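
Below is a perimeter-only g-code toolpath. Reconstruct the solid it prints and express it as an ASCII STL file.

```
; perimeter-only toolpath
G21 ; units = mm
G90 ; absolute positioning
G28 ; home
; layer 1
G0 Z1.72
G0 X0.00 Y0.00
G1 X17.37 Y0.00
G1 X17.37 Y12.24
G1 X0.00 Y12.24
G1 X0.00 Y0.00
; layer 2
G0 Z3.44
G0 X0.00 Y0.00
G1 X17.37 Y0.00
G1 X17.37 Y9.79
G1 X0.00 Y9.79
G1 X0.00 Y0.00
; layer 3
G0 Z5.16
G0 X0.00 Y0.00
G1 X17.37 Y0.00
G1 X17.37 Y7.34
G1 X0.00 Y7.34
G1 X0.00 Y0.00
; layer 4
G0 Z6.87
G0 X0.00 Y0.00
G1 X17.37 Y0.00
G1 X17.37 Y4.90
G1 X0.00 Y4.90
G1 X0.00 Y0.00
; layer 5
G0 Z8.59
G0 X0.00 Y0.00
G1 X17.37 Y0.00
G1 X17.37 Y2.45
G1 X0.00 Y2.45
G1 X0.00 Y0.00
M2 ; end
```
solid part
  facet normal 0.0000 0.0000 -1.0000
    outer loop
      vertex 17.37 14.69 0.00
      vertex 17.37 0.00 0.00
      vertex 0.00 0.00 0.00
    endloop
  endfacet
  facet normal 0.0000 0.0000 -1.0000
    outer loop
      vertex 0.00 14.69 0.00
      vertex 17.37 14.69 0.00
      vertex 0.00 0.00 0.00
    endloop
  endfacet
  facet normal 0.0000 -1.0000 0.0000
    outer loop
      vertex 0.00 0.00 0.00
      vertex 17.37 0.00 0.00
      vertex 17.37 0.00 10.31
    endloop
  endfacet
  facet normal 0.0000 -1.0000 0.0000
    outer loop
      vertex 0.00 0.00 0.00
      vertex 17.37 0.00 10.31
      vertex 0.00 0.00 10.31
    endloop
  endfacet
  facet normal 0.0000 0.5745 0.8185
    outer loop
      vertex 0.00 0.00 10.31
      vertex 17.37 0.00 10.31
      vertex 17.37 14.69 0.00
    endloop
  endfacet
  facet normal 0.0000 0.5745 0.8185
    outer loop
      vertex 0.00 0.00 10.31
      vertex 17.37 14.69 0.00
      vertex 0.00 14.69 0.00
    endloop
  endfacet
  facet normal -1.0000 0.0000 0.0000
    outer loop
      vertex 0.00 0.00 10.31
      vertex 0.00 14.69 0.00
      vertex 0.00 0.00 0.00
    endloop
  endfacet
  facet normal 1.0000 0.0000 0.0000
    outer loop
      vertex 17.37 0.00 0.00
      vertex 17.37 14.69 0.00
      vertex 17.37 0.00 10.31
    endloop
  endfacet
endsolid part

The G0 Z moves step by Δz≈1.72 mm. The G1 loops shrink linearly with z, so the solid tapers from its base footprint up to z≈10.3. Closing with a flat bottom cap and the tapered top and triangulating gives 8 facets — a wedge (ramp): 17.4 × 14.7 mm base, rising to 10.3 mm along the y=0 edge and sloping linearly to z=0 at y=14.7.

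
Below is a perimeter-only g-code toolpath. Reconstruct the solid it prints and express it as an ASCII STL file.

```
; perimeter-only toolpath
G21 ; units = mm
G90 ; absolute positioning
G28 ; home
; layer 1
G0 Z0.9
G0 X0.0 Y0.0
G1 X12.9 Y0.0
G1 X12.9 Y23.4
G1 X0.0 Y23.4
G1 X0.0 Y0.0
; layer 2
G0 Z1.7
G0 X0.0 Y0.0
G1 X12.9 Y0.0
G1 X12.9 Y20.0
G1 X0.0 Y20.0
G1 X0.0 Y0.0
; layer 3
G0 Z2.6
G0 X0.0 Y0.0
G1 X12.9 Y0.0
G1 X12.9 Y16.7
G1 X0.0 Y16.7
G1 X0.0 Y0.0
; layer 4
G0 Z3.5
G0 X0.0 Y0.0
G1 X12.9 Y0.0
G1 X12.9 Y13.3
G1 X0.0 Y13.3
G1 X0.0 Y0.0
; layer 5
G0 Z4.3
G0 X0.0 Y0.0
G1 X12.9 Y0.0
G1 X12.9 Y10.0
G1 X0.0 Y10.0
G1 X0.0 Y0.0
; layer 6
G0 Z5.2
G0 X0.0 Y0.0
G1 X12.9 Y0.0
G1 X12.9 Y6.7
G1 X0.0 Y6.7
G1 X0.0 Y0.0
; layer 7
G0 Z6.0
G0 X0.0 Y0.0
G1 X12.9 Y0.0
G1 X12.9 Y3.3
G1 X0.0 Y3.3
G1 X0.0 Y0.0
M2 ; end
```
solid part
  facet normal 0.0000 0.0000 -1.0000
    outer loop
      vertex 12.9 26.7 0.0
      vertex 12.9 0.0 0.0
      vertex 0.0 0.0 0.0
    endloop
  endfacet
  facet normal 0.0000 0.0000 -1.0000
    outer loop
      vertex 0.0 26.7 0.0
      vertex 12.9 26.7 0.0
      vertex 0.0 0.0 0.0
    endloop
  endfacet
  facet normal 0.0000 -1.0000 0.0000
    outer loop
      vertex 0.0 0.0 0.0
      vertex 12.9 0.0 0.0
      vertex 12.9 0.0 6.9
    endloop
  endfacet
  facet normal 0.0000 -1.0000 0.0000
    outer loop
      vertex 0.0 0.0 0.0
      vertex 12.9 0.0 6.9
      vertex 0.0 0.0 6.9
    endloop
  endfacet
  facet normal 0.0000 0.2502 0.9682
    outer loop
      vertex 0.0 0.0 6.9
      vertex 12.9 0.0 6.9
      vertex 12.9 26.7 0.0
    endloop
  endfacet
  facet normal 0.0000 0.2502 0.9682
    outer loop
      vertex 0.0 0.0 6.9
      vertex 12.9 26.7 0.0
      vertex 0.0 26.7 0.0
    endloop
  endfacet
  facet normal -1.0000 0.0000 0.0000
    outer loop
      vertex 0.0 0.0 6.9
      vertex 0.0 26.7 0.0
      vertex 0.0 0.0 0.0
    endloop
  endfacet
  facet normal 1.0000 0.0000 0.0000
    outer loop
      vertex 12.9 0.0 0.0
      vertex 12.9 26.7 0.0
      vertex 12.9 0.0 6.9
    endloop
  endfacet
endsolid part

The G0 Z moves step by Δz≈0.9 mm. The G1 loops shrink linearly with z, so the solid tapers from its base footprint up to z≈6.9. Closing with a flat bottom cap and the tapered top and triangulating gives 8 facets — a wedge (ramp): 12.9 × 26.7 mm base, rising to 6.9 mm along the y=0 edge and sloping linearly to z=0 at y=26.7.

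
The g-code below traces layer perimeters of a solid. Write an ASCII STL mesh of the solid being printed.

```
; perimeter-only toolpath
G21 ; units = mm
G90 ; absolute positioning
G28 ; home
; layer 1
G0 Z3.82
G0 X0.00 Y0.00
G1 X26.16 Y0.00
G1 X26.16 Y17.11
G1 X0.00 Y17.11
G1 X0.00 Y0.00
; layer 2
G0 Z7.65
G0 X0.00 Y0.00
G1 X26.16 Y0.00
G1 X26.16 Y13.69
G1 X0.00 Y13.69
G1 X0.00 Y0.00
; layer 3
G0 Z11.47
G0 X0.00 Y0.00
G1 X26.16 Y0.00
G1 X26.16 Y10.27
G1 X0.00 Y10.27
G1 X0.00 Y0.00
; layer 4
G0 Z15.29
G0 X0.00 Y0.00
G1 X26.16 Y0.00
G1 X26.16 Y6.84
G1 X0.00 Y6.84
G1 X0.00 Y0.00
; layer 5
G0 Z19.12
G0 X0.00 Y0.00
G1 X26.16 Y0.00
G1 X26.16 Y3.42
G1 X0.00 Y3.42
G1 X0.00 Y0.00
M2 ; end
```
solid part
  facet normal 0.0000 0.0000 -1.0000
    outer loop
      vertex 26.16 20.53 0.00
      vertex 26.16 0.00 0.00
      vertex 0.00 0.00 0.00
    endloop
  endfacet
  facet normal 0.0000 0.0000 -1.0000
    outer loop
      vertex 0.00 20.53 0.00
      vertex 26.16 20.53 0.00
      vertex 0.00 0.00 0.00
    endloop
  endfacet
  facet normal 0.0000 -1.0000 0.0000
    outer loop
      vertex 0.00 0.00 0.00
      vertex 26.16 0.00 0.00
      vertex 26.16 0.00 22.94
    endloop
  endfacet
  facet normal 0.0000 -1.0000 0.0000
    outer loop
      vertex 0.00 0.00 0.00
      vertex 26.16 0.00 22.94
      vertex 0.00 0.00 22.94
    endloop
  endfacet
  facet normal 0.0000 0.7452 0.6669
    outer loop
      vertex 0.00 0.00 22.94
      vertex 26.16 0.00 22.94
      vertex 26.16 20.53 0.00
    endloop
  endfacet
  facet normal 0.0000 0.7452 0.6669
    outer loop
      vertex 0.00 0.00 22.94
      vertex 26.16 20.53 0.00
      vertex 0.00 20.53 0.00
    endloop
  endfacet
  facet normal -1.0000 0.0000 0.0000
    outer loop
      vertex 0.00 0.00 22.94
      vertex 0.00 20.53 0.00
      vertex 0.00 0.00 0.00
    endloop
  endfacet
  facet normal 1.0000 0.0000 0.0000
    outer loop
      vertex 26.16 0.00 0.00
      vertex 26.16 20.53 0.00
      vertex 26.16 0.00 22.94
    endloop
  endfacet
endsolid part

The G0 Z moves step by Δz≈3.82 mm. The G1 loops shrink linearly with z, so the solid tapers from its base footprint up to z≈22.9. Closing with a flat bottom cap and the tapered top and triangulating gives 8 facets — a wedge (ramp): 26.2 × 20.5 mm base, rising to 22.9 mm along the y=0 edge and sloping linearly to z=0 at y=20.5.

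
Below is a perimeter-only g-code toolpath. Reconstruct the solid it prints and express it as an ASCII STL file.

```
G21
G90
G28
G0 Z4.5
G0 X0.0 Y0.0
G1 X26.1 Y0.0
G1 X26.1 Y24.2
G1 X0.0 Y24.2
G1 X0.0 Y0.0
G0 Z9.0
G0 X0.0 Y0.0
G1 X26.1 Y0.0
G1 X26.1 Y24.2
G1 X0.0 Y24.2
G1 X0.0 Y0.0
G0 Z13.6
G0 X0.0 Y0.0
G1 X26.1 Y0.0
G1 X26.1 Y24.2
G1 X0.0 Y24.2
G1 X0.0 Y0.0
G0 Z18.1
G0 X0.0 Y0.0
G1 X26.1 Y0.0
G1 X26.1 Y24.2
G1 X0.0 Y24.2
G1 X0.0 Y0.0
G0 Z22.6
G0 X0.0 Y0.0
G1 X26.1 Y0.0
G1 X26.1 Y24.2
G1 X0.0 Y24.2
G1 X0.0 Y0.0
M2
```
solid part
  facet normal 0.0000 0.0000 -1.0000
    outer loop
      vertex 26.1 24.2 0.0
      vertex 26.1 0.0 0.0
      vertex 0.0 0.0 0.0
    endloop
  endfacet
  facet normal 0.0000 0.0000 -1.0000
    outer loop
      vertex 0.0 24.2 0.0
      vertex 26.1 24.2 0.0
      vertex 0.0 0.0 0.0
    endloop
  endfacet
  facet normal 0.0000 0.0000 1.0000
    outer loop
      vertex 0.0 0.0 22.6
      vertex 26.1 0.0 22.6
      vertex 26.1 24.2 22.6
    endloop
  endfacet
  facet normal 0.0000 0.0000 1.0000
    outer loop
      vertex 0.0 0.0 22.6
      vertex 26.1 24.2 22.6
      vertex 0.0 24.2 22.6
    endloop
  endfacet
  facet normal 0.0000 -1.0000 0.0000
    outer loop
      vertex 0.0 0.0 0.0
      vertex 26.1 0.0 0.0
      vertex 26.1 0.0 22.6
    endloop
  endfacet
  facet normal 0.0000 -1.0000 0.0000
    outer loop
      vertex 0.0 0.0 0.0
      vertex 26.1 0.0 22.6
      vertex 0.0 0.0 22.6
    endloop
  endfacet
  facet normal 0.0000 1.0000 0.0000
    outer loop
      vertex 26.1 24.2 22.6
      vertex 26.1 24.2 0.0
      vertex 0.0 24.2 0.0
    endloop
  endfacet
  facet normal 0.0000 1.0000 0.0000
    outer loop
      vertex 0.0 24.2 22.6
      vertex 26.1 24.2 22.6
      vertex 0.0 24.2 0.0
    endloop
  endfacet
  facet normal -1.0000 0.0000 0.0000
    outer loop
      vertex 0.0 24.2 22.6
      vertex 0.0 24.2 0.0
      vertex 0.0 0.0 0.0
    endloop
  endfacet
  facet normal -1.0000 0.0000 0.0000
    outer loop
      vertex 0.0 0.0 22.6
      vertex 0.0 24.2 22.6
      vertex 0.0 0.0 0.0
    endloop
  endfacet
  facet normal 1.0000 0.0000 0.0000
    outer loop
      vertex 26.1 0.0 0.0
      vertex 26.1 24.2 0.0
      vertex 26.1 24.2 22.6
    endloop
  endfacet
  facet normal 1.0000 0.0000 0.0000
    outer loop
      vertex 26.1 0.0 0.0
      vertex 26.1 24.2 22.6
      vertex 26.1 0.0 22.6
    endloop
  endfacet
endsolid part

The G0 Z moves step by Δz≈4.5 mm. Every layer's G1 loop is the same polygon, so the solid is a straight extrusion of it from z=0 to z≈22.6. Closing with flat bottom and top caps and triangulating gives 12 facets — a rectangular box, roughly 26.1 × 24.2 mm footprint and 22.6 mm tall.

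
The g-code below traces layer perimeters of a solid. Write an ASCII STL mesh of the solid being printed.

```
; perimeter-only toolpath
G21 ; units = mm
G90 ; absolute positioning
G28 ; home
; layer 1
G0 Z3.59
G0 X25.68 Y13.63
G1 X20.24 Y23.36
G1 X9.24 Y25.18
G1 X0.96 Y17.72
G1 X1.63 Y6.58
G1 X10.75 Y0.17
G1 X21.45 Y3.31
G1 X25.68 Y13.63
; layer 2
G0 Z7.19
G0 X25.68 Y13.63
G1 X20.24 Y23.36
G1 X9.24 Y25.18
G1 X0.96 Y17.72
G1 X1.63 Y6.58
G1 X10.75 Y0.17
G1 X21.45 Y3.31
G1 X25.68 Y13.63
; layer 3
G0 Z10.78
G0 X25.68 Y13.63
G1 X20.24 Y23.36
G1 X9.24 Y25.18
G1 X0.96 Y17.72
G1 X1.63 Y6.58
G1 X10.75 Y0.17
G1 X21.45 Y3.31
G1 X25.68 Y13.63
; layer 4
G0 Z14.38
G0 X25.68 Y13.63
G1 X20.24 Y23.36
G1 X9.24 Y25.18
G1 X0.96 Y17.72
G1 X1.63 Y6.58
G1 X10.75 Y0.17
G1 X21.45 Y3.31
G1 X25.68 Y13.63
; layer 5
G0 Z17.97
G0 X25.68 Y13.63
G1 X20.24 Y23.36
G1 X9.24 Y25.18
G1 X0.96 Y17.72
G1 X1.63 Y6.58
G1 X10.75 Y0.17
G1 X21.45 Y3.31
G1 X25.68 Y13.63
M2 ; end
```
solid part
  facet normal 0.0000 0.0000 -1.0000
    outer loop
      vertex 9.24 25.18 0.00
      vertex 20.24 23.36 0.00
      vertex 25.68 13.63 0.00
    endloop
  endfacet
  facet normal 0.0000 0.0000 -1.0000
    outer loop
      vertex 0.96 17.72 0.00
      vertex 9.24 25.18 0.00
      vertex 25.68 13.63 0.00
    endloop
  endfacet
  facet normal 0.0000 0.0000 -1.0000
    outer loop
      vertex 1.63 6.58 0.00
      vertex 0.96 17.72 0.00
      vertex 25.68 13.63 0.00
    endloop
  endfacet
  facet normal 0.0000 0.0000 -1.0000
    outer loop
      vertex 10.75 0.17 0.00
      vertex 1.63 6.58 0.00
      vertex 25.68 13.63 0.00
    endloop
  endfacet
  facet normal 0.0000 0.0000 -1.0000
    outer loop
      vertex 21.45 3.31 0.00
      vertex 10.75 0.17 0.00
      vertex 25.68 13.63 0.00
    endloop
  endfacet
  facet normal 0.0000 0.0000 1.0000
    outer loop
      vertex 25.68 13.63 17.97
      vertex 20.24 23.36 17.97
      vertex 9.24 25.18 17.97
    endloop
  endfacet
  facet normal 0.0000 0.0000 1.0000
    outer loop
      vertex 25.68 13.63 17.97
      vertex 9.24 25.18 17.97
      vertex 0.96 17.72 17.97
    endloop
  endfacet
  facet normal 0.0000 0.0000 1.0000
    outer loop
      vertex 25.68 13.63 17.97
      vertex 0.96 17.72 17.97
      vertex 1.63 6.58 17.97
    endloop
  endfacet
  facet normal 0.0000 0.0000 1.0000
    outer loop
      vertex 25.68 13.63 17.97
      vertex 1.63 6.58 17.97
      vertex 10.75 0.17 17.97
    endloop
  endfacet
  facet normal 0.0000 0.0000 1.0000
    outer loop
      vertex 25.68 13.63 17.97
      vertex 10.75 0.17 17.97
      vertex 21.45 3.31 17.97
    endloop
  endfacet
  facet normal 0.8728 0.4880 0.0000
    outer loop
      vertex 25.68 13.63 0.00
      vertex 20.24 23.36 0.00
      vertex 20.24 23.36 17.97
    endloop
  endfacet
  facet normal 0.8728 0.4880 0.0000
    outer loop
      vertex 25.68 13.63 0.00
      vertex 20.24 23.36 17.97
      vertex 25.68 13.63 17.97
    endloop
  endfacet
  facet normal 0.1632 0.9866 0.0000
    outer loop
      vertex 20.24 23.36 0.00
      vertex 9.24 25.18 0.00
      vertex 9.24 25.18 17.97
    endloop
  endfacet
  facet normal 0.1632 0.9866 0.0000
    outer loop
      vertex 20.24 23.36 0.00
      vertex 9.24 25.18 17.97
      vertex 20.24 23.36 17.97
    endloop
  endfacet
  facet normal -0.6694 0.7429 0.0000
    outer loop
      vertex 9.24 25.18 0.00
      vertex 0.96 17.72 0.00
      vertex 0.96 17.72 17.97
    endloop
  endfacet
  facet normal -0.6694 0.7429 0.0000
    outer loop
      vertex 9.24 25.18 0.00
      vertex 0.96 17.72 17.97
      vertex 9.24 25.18 17.97
    endloop
  endfacet
  facet normal -0.9982 -0.0600 0.0000
    outer loop
      vertex 0.96 17.72 0.00
      vertex 1.63 6.58 0.00
      vertex 1.63 6.58 17.97
    endloop
  endfacet
  facet normal -0.9982 -0.0600 0.0000
    outer loop
      vertex 0.96 17.72 0.00
      vertex 1.63 6.58 17.97
      vertex 0.96 17.72 17.97
    endloop
  endfacet
  facet normal -0.5750 -0.8181 0.0000
    outer loop
      vertex 1.63 6.58 0.00
      vertex 10.75 0.17 0.00
      vertex 10.75 0.17 17.97
    endloop
  endfacet
  facet normal -0.5750 -0.8181 0.0000
    outer loop
      vertex 1.63 6.58 0.00
      vertex 10.75 0.17 17.97
      vertex 1.63 6.58 17.97
    endloop
  endfacet
  facet normal 0.2816 -0.9595 0.0000
    outer loop
      vertex 10.75 0.17 0.00
      vertex 21.45 3.31 0.00
      vertex 21.45 3.31 17.97
    endloop
  endfacet
  facet normal 0.2816 -0.9595 0.0000
    outer loop
      vertex 10.75 0.17 0.00
      vertex 21.45 3.31 17.97
      vertex 10.75 0.17 17.97
    endloop
  endfacet
  facet normal 0.9253 -0.3793 0.0000
    outer loop
      vertex 21.45 3.31 0.00
      vertex 25.68 13.63 0.00
      vertex 25.68 13.63 17.97
    endloop
  endfacet
  facet normal 0.9253 -0.3793 0.0000
    outer loop
      vertex 21.45 3.31 0.00
      vertex 25.68 13.63 17.97
      vertex 21.45 3.31 17.97
    endloop
  endfacet
endsolid part

The G0 Z moves step by Δz≈3.59 mm. Every layer's G1 loop is the same polygon, so the solid is a straight extrusion of it from z=0 to z≈18. Closing with flat bottom and top caps and triangulating gives 24 facets — a regular 7-sided prism (a cylinder approximated with 7 flat sides), circumscribed radius ≈ 12.8 mm, height ≈ 18 mm.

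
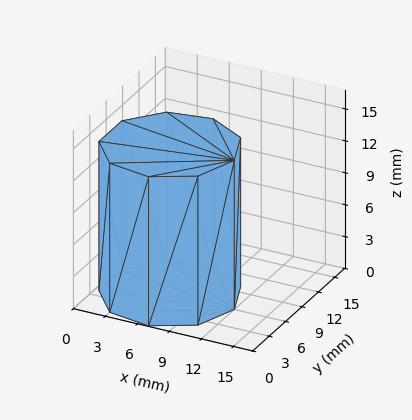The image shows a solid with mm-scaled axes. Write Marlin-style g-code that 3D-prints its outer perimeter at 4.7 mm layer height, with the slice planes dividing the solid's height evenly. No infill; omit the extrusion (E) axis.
Reading the render: the shape is a regular 9-sided prism (a cylinder approximated with 9 flat sides), circumscribed radius ≈ 6 mm, height ≈ 14 mm (dimensions read to the nearest mm from the axis ticks). For the g-code, the solid's height is divided into equal slices at the stated Δz and each level perimeter traced with G1 moves after a G0 lift.

; perimeter-only toolpath
G21 ; units = mm
G90 ; absolute positioning
G28 ; home
; layer 1
G0 Z4.7
G0 X12.0 Y6.0
G1 X10.6 Y9.9
G1 X7.0 Y11.9
G1 X3.0 Y11.2
G1 X0.4 Y8.1
G1 X0.4 Y3.9
G1 X3.0 Y0.8
G1 X7.0 Y0.1
G1 X10.6 Y2.1
G1 X12.0 Y6.0
; layer 2
G0 Z9.3
G0 X12.0 Y6.0
G1 X10.6 Y9.9
G1 X7.0 Y11.9
G1 X3.0 Y11.2
G1 X0.4 Y8.1
G1 X0.4 Y3.9
G1 X3.0 Y0.8
G1 X7.0 Y0.1
G1 X10.6 Y2.1
G1 X12.0 Y6.0
; layer 3
G0 Z14.0
G0 X12.0 Y6.0
G1 X10.6 Y9.9
G1 X7.0 Y11.9
G1 X3.0 Y11.2
G1 X0.4 Y8.1
G1 X0.4 Y3.9
G1 X3.0 Y0.8
G1 X7.0 Y0.1
G1 X10.6 Y2.1
G1 X12.0 Y6.0
M2 ; end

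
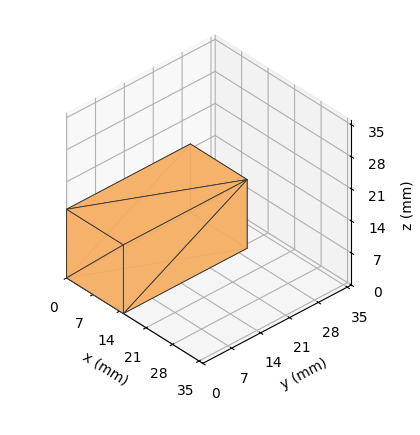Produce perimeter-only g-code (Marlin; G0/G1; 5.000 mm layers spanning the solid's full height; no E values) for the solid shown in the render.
Reading the render: the shape is a rectangular box, roughly 15 × 30 mm footprint and 15 mm tall (dimensions read to the nearest mm from the axis ticks). For the g-code, the solid's height is divided into equal slices at the stated Δz and each level perimeter traced with G1 moves after a G0 lift.

; perimeter-only toolpath
G21 ; units = mm
G90 ; absolute positioning
G28 ; home
; layer 1
G0 Z5.000
G0 X0.000 Y0.000
G1 X15.000 Y0.000
G1 X15.000 Y30.000
G1 X0.000 Y30.000
G1 X0.000 Y0.000
; layer 2
G0 Z10.000
G0 X0.000 Y0.000
G1 X15.000 Y0.000
G1 X15.000 Y30.000
G1 X0.000 Y30.000
G1 X0.000 Y0.000
; layer 3
G0 Z15.000
G0 X0.000 Y0.000
G1 X15.000 Y0.000
G1 X15.000 Y30.000
G1 X0.000 Y30.000
G1 X0.000 Y0.000
M2 ; end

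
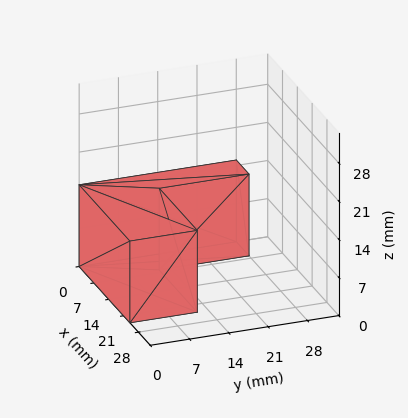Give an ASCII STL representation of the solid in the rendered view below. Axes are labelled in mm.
Reading the render: the shape is an L-shaped prism: outer 24 × 28 mm, arm thicknesses ≈ 12 mm (horizontal) and 6 mm (vertical), extruded 15 mm in z (dimensions read to the nearest mm from the axis ticks). For the STL, each face is triangulated and given an outward normal.

solid part
  facet normal 0.0000 0.0000 -1.0000
    outer loop
      vertex 24.000 12.000 0.000
      vertex 24.000 0.000 0.000
      vertex 0.000 0.000 0.000
    endloop
  endfacet
  facet normal 0.0000 0.0000 -1.0000
    outer loop
      vertex 6.000 12.000 0.000
      vertex 24.000 12.000 0.000
      vertex 0.000 0.000 0.000
    endloop
  endfacet
  facet normal 0.0000 0.0000 -1.0000
    outer loop
      vertex 6.000 28.000 0.000
      vertex 6.000 12.000 0.000
      vertex 0.000 0.000 0.000
    endloop
  endfacet
  facet normal 0.0000 0.0000 -1.0000
    outer loop
      vertex 0.000 28.000 0.000
      vertex 6.000 28.000 0.000
      vertex 0.000 0.000 0.000
    endloop
  endfacet
  facet normal 0.0000 0.0000 1.0000
    outer loop
      vertex 0.000 0.000 15.000
      vertex 24.000 0.000 15.000
      vertex 24.000 12.000 15.000
    endloop
  endfacet
  facet normal 0.0000 0.0000 1.0000
    outer loop
      vertex 0.000 0.000 15.000
      vertex 24.000 12.000 15.000
      vertex 6.000 12.000 15.000
    endloop
  endfacet
  facet normal 0.0000 0.0000 1.0000
    outer loop
      vertex 0.000 0.000 15.000
      vertex 6.000 12.000 15.000
      vertex 6.000 28.000 15.000
    endloop
  endfacet
  facet normal 0.0000 0.0000 1.0000
    outer loop
      vertex 0.000 0.000 15.000
      vertex 6.000 28.000 15.000
      vertex 0.000 28.000 15.000
    endloop
  endfacet
  facet normal 0.0000 -1.0000 0.0000
    outer loop
      vertex 0.000 0.000 0.000
      vertex 24.000 0.000 0.000
      vertex 24.000 0.000 15.000
    endloop
  endfacet
  facet normal 0.0000 -1.0000 0.0000
    outer loop
      vertex 0.000 0.000 0.000
      vertex 24.000 0.000 15.000
      vertex 0.000 0.000 15.000
    endloop
  endfacet
  facet normal 1.0000 0.0000 0.0000
    outer loop
      vertex 24.000 0.000 0.000
      vertex 24.000 12.000 0.000
      vertex 24.000 12.000 15.000
    endloop
  endfacet
  facet normal 1.0000 0.0000 0.0000
    outer loop
      vertex 24.000 0.000 0.000
      vertex 24.000 12.000 15.000
      vertex 24.000 0.000 15.000
    endloop
  endfacet
  facet normal 0.0000 1.0000 0.0000
    outer loop
      vertex 24.000 12.000 0.000
      vertex 6.000 12.000 0.000
      vertex 6.000 12.000 15.000
    endloop
  endfacet
  facet normal 0.0000 1.0000 0.0000
    outer loop
      vertex 24.000 12.000 0.000
      vertex 6.000 12.000 15.000
      vertex 24.000 12.000 15.000
    endloop
  endfacet
  facet normal 1.0000 0.0000 0.0000
    outer loop
      vertex 6.000 12.000 0.000
      vertex 6.000 28.000 0.000
      vertex 6.000 28.000 15.000
    endloop
  endfacet
  facet normal 1.0000 0.0000 0.0000
    outer loop
      vertex 6.000 12.000 0.000
      vertex 6.000 28.000 15.000
      vertex 6.000 12.000 15.000
    endloop
  endfacet
  facet normal 0.0000 1.0000 0.0000
    outer loop
      vertex 6.000 28.000 0.000
      vertex 0.000 28.000 0.000
      vertex 0.000 28.000 15.000
    endloop
  endfacet
  facet normal 0.0000 1.0000 0.0000
    outer loop
      vertex 6.000 28.000 0.000
      vertex 0.000 28.000 15.000
      vertex 6.000 28.000 15.000
    endloop
  endfacet
  facet normal -1.0000 0.0000 0.0000
    outer loop
      vertex 0.000 28.000 0.000
      vertex 0.000 0.000 0.000
      vertex 0.000 0.000 15.000
    endloop
  endfacet
  facet normal -1.0000 0.0000 0.0000
    outer loop
      vertex 0.000 28.000 0.000
      vertex 0.000 0.000 15.000
      vertex 0.000 28.000 15.000
    endloop
  endfacet
endsolid part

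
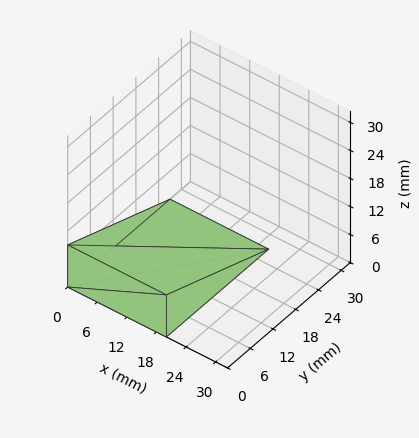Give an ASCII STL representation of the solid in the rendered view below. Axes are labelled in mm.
Reading the render: the shape is a wedge (ramp): 20 × 27 mm base, rising to 9 mm along the y=0 edge and sloping linearly to z=0 at y=27 (dimensions read to the nearest mm from the axis ticks). For the STL, each face is triangulated and given an outward normal.

solid part
  facet normal 0.0000 0.0000 -1.0000
    outer loop
      vertex 20.00 27.00 0.00
      vertex 20.00 0.00 0.00
      vertex 0.00 0.00 0.00
    endloop
  endfacet
  facet normal 0.0000 0.0000 -1.0000
    outer loop
      vertex 0.00 27.00 0.00
      vertex 20.00 27.00 0.00
      vertex 0.00 0.00 0.00
    endloop
  endfacet
  facet normal 0.0000 -1.0000 0.0000
    outer loop
      vertex 0.00 0.00 0.00
      vertex 20.00 0.00 0.00
      vertex 20.00 0.00 9.00
    endloop
  endfacet
  facet normal 0.0000 -1.0000 0.0000
    outer loop
      vertex 0.00 0.00 0.00
      vertex 20.00 0.00 9.00
      vertex 0.00 0.00 9.00
    endloop
  endfacet
  facet normal 0.0000 0.3162 0.9487
    outer loop
      vertex 0.00 0.00 9.00
      vertex 20.00 0.00 9.00
      vertex 20.00 27.00 0.00
    endloop
  endfacet
  facet normal 0.0000 0.3162 0.9487
    outer loop
      vertex 0.00 0.00 9.00
      vertex 20.00 27.00 0.00
      vertex 0.00 27.00 0.00
    endloop
  endfacet
  facet normal -1.0000 0.0000 0.0000
    outer loop
      vertex 0.00 0.00 9.00
      vertex 0.00 27.00 0.00
      vertex 0.00 0.00 0.00
    endloop
  endfacet
  facet normal 1.0000 0.0000 0.0000
    outer loop
      vertex 20.00 0.00 0.00
      vertex 20.00 27.00 0.00
      vertex 20.00 0.00 9.00
    endloop
  endfacet
endsolid part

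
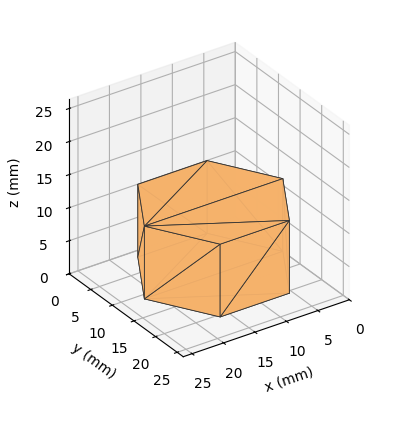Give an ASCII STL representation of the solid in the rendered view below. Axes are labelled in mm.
Reading the render: the shape is a regular 6-sided prism (a cylinder approximated with 6 flat sides), circumscribed radius ≈ 11 mm, height ≈ 11 mm (dimensions read to the nearest mm from the axis ticks). For the STL, each face is triangulated and given an outward normal.

solid part
  facet normal 0.0000 0.0000 -1.0000
    outer loop
      vertex 5.500 20.526 0.000
      vertex 16.500 20.526 0.000
      vertex 22.000 11.000 0.000
    endloop
  endfacet
  facet normal 0.0000 0.0000 -1.0000
    outer loop
      vertex 0.000 11.000 0.000
      vertex 5.500 20.526 0.000
      vertex 22.000 11.000 0.000
    endloop
  endfacet
  facet normal 0.0000 0.0000 -1.0000
    outer loop
      vertex 5.500 1.474 0.000
      vertex 0.000 11.000 0.000
      vertex 22.000 11.000 0.000
    endloop
  endfacet
  facet normal 0.0000 0.0000 -1.0000
    outer loop
      vertex 16.500 1.474 0.000
      vertex 5.500 1.474 0.000
      vertex 22.000 11.000 0.000
    endloop
  endfacet
  facet normal 0.0000 0.0000 1.0000
    outer loop
      vertex 22.000 11.000 11.000
      vertex 16.500 20.526 11.000
      vertex 5.500 20.526 11.000
    endloop
  endfacet
  facet normal 0.0000 0.0000 1.0000
    outer loop
      vertex 22.000 11.000 11.000
      vertex 5.500 20.526 11.000
      vertex 0.000 11.000 11.000
    endloop
  endfacet
  facet normal 0.0000 0.0000 1.0000
    outer loop
      vertex 22.000 11.000 11.000
      vertex 0.000 11.000 11.000
      vertex 5.500 1.474 11.000
    endloop
  endfacet
  facet normal 0.0000 0.0000 1.0000
    outer loop
      vertex 22.000 11.000 11.000
      vertex 5.500 1.474 11.000
      vertex 16.500 1.474 11.000
    endloop
  endfacet
  facet normal 0.8660 0.5000 0.0000
    outer loop
      vertex 22.000 11.000 0.000
      vertex 16.500 20.526 0.000
      vertex 16.500 20.526 11.000
    endloop
  endfacet
  facet normal 0.8660 0.5000 0.0000
    outer loop
      vertex 22.000 11.000 0.000
      vertex 16.500 20.526 11.000
      vertex 22.000 11.000 11.000
    endloop
  endfacet
  facet normal 0.0000 1.0000 0.0000
    outer loop
      vertex 16.500 20.526 0.000
      vertex 5.500 20.526 0.000
      vertex 5.500 20.526 11.000
    endloop
  endfacet
  facet normal 0.0000 1.0000 0.0000
    outer loop
      vertex 16.500 20.526 0.000
      vertex 5.500 20.526 11.000
      vertex 16.500 20.526 11.000
    endloop
  endfacet
  facet normal -0.8660 0.5000 0.0000
    outer loop
      vertex 5.500 20.526 0.000
      vertex 0.000 11.000 0.000
      vertex 0.000 11.000 11.000
    endloop
  endfacet
  facet normal -0.8660 0.5000 0.0000
    outer loop
      vertex 5.500 20.526 0.000
      vertex 0.000 11.000 11.000
      vertex 5.500 20.526 11.000
    endloop
  endfacet
  facet normal -0.8660 -0.5000 0.0000
    outer loop
      vertex 0.000 11.000 0.000
      vertex 5.500 1.474 0.000
      vertex 5.500 1.474 11.000
    endloop
  endfacet
  facet normal -0.8660 -0.5000 0.0000
    outer loop
      vertex 0.000 11.000 0.000
      vertex 5.500 1.474 11.000
      vertex 0.000 11.000 11.000
    endloop
  endfacet
  facet normal 0.0000 -1.0000 0.0000
    outer loop
      vertex 5.500 1.474 0.000
      vertex 16.500 1.474 0.000
      vertex 16.500 1.474 11.000
    endloop
  endfacet
  facet normal 0.0000 -1.0000 0.0000
    outer loop
      vertex 5.500 1.474 0.000
      vertex 16.500 1.474 11.000
      vertex 5.500 1.474 11.000
    endloop
  endfacet
  facet normal 0.8660 -0.5000 0.0000
    outer loop
      vertex 16.500 1.474 0.000
      vertex 22.000 11.000 0.000
      vertex 22.000 11.000 11.000
    endloop
  endfacet
  facet normal 0.8660 -0.5000 0.0000
    outer loop
      vertex 16.500 1.474 0.000
      vertex 22.000 11.000 11.000
      vertex 16.500 1.474 11.000
    endloop
  endfacet
endsolid part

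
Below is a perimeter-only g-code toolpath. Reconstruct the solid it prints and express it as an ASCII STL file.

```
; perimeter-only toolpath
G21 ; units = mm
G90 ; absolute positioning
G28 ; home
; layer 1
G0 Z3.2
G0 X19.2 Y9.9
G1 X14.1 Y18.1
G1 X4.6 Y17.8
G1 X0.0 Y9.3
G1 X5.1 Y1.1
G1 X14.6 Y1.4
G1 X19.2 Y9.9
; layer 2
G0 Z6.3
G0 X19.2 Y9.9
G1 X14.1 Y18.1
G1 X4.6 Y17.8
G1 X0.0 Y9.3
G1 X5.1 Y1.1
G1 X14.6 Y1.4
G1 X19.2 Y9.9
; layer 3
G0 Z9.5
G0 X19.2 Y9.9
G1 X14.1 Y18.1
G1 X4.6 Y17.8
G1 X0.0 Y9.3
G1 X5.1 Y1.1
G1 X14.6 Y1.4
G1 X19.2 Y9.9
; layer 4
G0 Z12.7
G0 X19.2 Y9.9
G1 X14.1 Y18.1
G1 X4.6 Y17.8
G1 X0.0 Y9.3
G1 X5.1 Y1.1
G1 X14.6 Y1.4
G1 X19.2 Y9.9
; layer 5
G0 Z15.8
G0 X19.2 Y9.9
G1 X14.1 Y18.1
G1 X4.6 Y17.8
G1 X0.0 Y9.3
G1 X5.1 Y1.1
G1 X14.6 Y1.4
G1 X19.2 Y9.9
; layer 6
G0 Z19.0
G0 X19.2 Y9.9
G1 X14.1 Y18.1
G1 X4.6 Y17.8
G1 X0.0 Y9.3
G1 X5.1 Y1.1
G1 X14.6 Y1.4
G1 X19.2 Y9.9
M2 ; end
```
solid part
  facet normal 0.0000 0.0000 -1.0000
    outer loop
      vertex 4.6 17.8 0.0
      vertex 14.1 18.1 0.0
      vertex 19.2 9.9 0.0
    endloop
  endfacet
  facet normal 0.0000 0.0000 -1.0000
    outer loop
      vertex 0.0 9.3 0.0
      vertex 4.6 17.8 0.0
      vertex 19.2 9.9 0.0
    endloop
  endfacet
  facet normal 0.0000 0.0000 -1.0000
    outer loop
      vertex 5.1 1.1 0.0
      vertex 0.0 9.3 0.0
      vertex 19.2 9.9 0.0
    endloop
  endfacet
  facet normal 0.0000 0.0000 -1.0000
    outer loop
      vertex 14.6 1.4 0.0
      vertex 5.1 1.1 0.0
      vertex 19.2 9.9 0.0
    endloop
  endfacet
  facet normal 0.0000 0.0000 1.0000
    outer loop
      vertex 19.2 9.9 19.0
      vertex 14.1 18.1 19.0
      vertex 4.6 17.8 19.0
    endloop
  endfacet
  facet normal 0.0000 0.0000 1.0000
    outer loop
      vertex 19.2 9.9 19.0
      vertex 4.6 17.8 19.0
      vertex 0.0 9.3 19.0
    endloop
  endfacet
  facet normal 0.0000 0.0000 1.0000
    outer loop
      vertex 19.2 9.9 19.0
      vertex 0.0 9.3 19.0
      vertex 5.1 1.1 19.0
    endloop
  endfacet
  facet normal 0.0000 0.0000 1.0000
    outer loop
      vertex 19.2 9.9 19.0
      vertex 5.1 1.1 19.0
      vertex 14.6 1.4 19.0
    endloop
  endfacet
  facet normal 0.8492 0.5281 0.0000
    outer loop
      vertex 19.2 9.9 0.0
      vertex 14.1 18.1 0.0
      vertex 14.1 18.1 19.0
    endloop
  endfacet
  facet normal 0.8492 0.5281 0.0000
    outer loop
      vertex 19.2 9.9 0.0
      vertex 14.1 18.1 19.0
      vertex 19.2 9.9 19.0
    endloop
  endfacet
  facet normal -0.0316 0.9995 0.0000
    outer loop
      vertex 14.1 18.1 0.0
      vertex 4.6 17.8 0.0
      vertex 4.6 17.8 19.0
    endloop
  endfacet
  facet normal -0.0316 0.9995 0.0000
    outer loop
      vertex 14.1 18.1 0.0
      vertex 4.6 17.8 19.0
      vertex 14.1 18.1 19.0
    endloop
  endfacet
  facet normal -0.8795 0.4759 0.0000
    outer loop
      vertex 4.6 17.8 0.0
      vertex 0.0 9.3 0.0
      vertex 0.0 9.3 19.0
    endloop
  endfacet
  facet normal -0.8795 0.4759 0.0000
    outer loop
      vertex 4.6 17.8 0.0
      vertex 0.0 9.3 19.0
      vertex 4.6 17.8 19.0
    endloop
  endfacet
  facet normal -0.8492 -0.5281 0.0000
    outer loop
      vertex 0.0 9.3 0.0
      vertex 5.1 1.1 0.0
      vertex 5.1 1.1 19.0
    endloop
  endfacet
  facet normal -0.8492 -0.5281 0.0000
    outer loop
      vertex 0.0 9.3 0.0
      vertex 5.1 1.1 19.0
      vertex 0.0 9.3 19.0
    endloop
  endfacet
  facet normal 0.0316 -0.9995 0.0000
    outer loop
      vertex 5.1 1.1 0.0
      vertex 14.6 1.4 0.0
      vertex 14.6 1.4 19.0
    endloop
  endfacet
  facet normal 0.0316 -0.9995 0.0000
    outer loop
      vertex 5.1 1.1 0.0
      vertex 14.6 1.4 19.0
      vertex 5.1 1.1 19.0
    endloop
  endfacet
  facet normal 0.8795 -0.4759 0.0000
    outer loop
      vertex 14.6 1.4 0.0
      vertex 19.2 9.9 0.0
      vertex 19.2 9.9 19.0
    endloop
  endfacet
  facet normal 0.8795 -0.4759 0.0000
    outer loop
      vertex 14.6 1.4 0.0
      vertex 19.2 9.9 19.0
      vertex 14.6 1.4 19.0
    endloop
  endfacet
endsolid part

The G0 Z moves step by Δz≈3.2 mm. Every layer's G1 loop is the same polygon, so the solid is a straight extrusion of it from z=0 to z≈19. Closing with flat bottom and top caps and triangulating gives 20 facets — a regular 6-sided prism (a cylinder approximated with 6 flat sides), circumscribed radius ≈ 9.6 mm, height ≈ 19 mm.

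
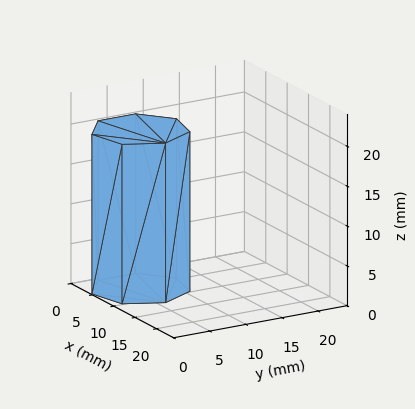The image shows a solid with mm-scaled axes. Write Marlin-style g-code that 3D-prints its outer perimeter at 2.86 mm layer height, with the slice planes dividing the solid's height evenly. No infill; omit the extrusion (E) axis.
Reading the render: the shape is a regular 7-sided prism (a cylinder approximated with 7 flat sides), circumscribed radius ≈ 6 mm, height ≈ 20 mm (dimensions read to the nearest mm from the axis ticks). For the g-code, the solid's height is divided into equal slices at the stated Δz and each level perimeter traced with G1 moves after a G0 lift.

; perimeter-only toolpath
G21 ; units = mm
G90 ; absolute positioning
G28 ; home
; layer 1
G0 Z2.86
G0 X12.00 Y6.00
G1 X9.74 Y10.69
G1 X4.66 Y11.85
G1 X0.59 Y8.60
G1 X0.59 Y3.40
G1 X4.66 Y0.15
G1 X9.74 Y1.31
G1 X12.00 Y6.00
; layer 2
G0 Z5.71
G0 X12.00 Y6.00
G1 X9.74 Y10.69
G1 X4.66 Y11.85
G1 X0.59 Y8.60
G1 X0.59 Y3.40
G1 X4.66 Y0.15
G1 X9.74 Y1.31
G1 X12.00 Y6.00
; layer 3
G0 Z8.57
G0 X12.00 Y6.00
G1 X9.74 Y10.69
G1 X4.66 Y11.85
G1 X0.59 Y8.60
G1 X0.59 Y3.40
G1 X4.66 Y0.15
G1 X9.74 Y1.31
G1 X12.00 Y6.00
; layer 4
G0 Z11.43
G0 X12.00 Y6.00
G1 X9.74 Y10.69
G1 X4.66 Y11.85
G1 X0.59 Y8.60
G1 X0.59 Y3.40
G1 X4.66 Y0.15
G1 X9.74 Y1.31
G1 X12.00 Y6.00
; layer 5
G0 Z14.29
G0 X12.00 Y6.00
G1 X9.74 Y10.69
G1 X4.66 Y11.85
G1 X0.59 Y8.60
G1 X0.59 Y3.40
G1 X4.66 Y0.15
G1 X9.74 Y1.31
G1 X12.00 Y6.00
; layer 6
G0 Z17.14
G0 X12.00 Y6.00
G1 X9.74 Y10.69
G1 X4.66 Y11.85
G1 X0.59 Y8.60
G1 X0.59 Y3.40
G1 X4.66 Y0.15
G1 X9.74 Y1.31
G1 X12.00 Y6.00
; layer 7
G0 Z20.00
G0 X12.00 Y6.00
G1 X9.74 Y10.69
G1 X4.66 Y11.85
G1 X0.59 Y8.60
G1 X0.59 Y3.40
G1 X4.66 Y0.15
G1 X9.74 Y1.31
G1 X12.00 Y6.00
M2 ; end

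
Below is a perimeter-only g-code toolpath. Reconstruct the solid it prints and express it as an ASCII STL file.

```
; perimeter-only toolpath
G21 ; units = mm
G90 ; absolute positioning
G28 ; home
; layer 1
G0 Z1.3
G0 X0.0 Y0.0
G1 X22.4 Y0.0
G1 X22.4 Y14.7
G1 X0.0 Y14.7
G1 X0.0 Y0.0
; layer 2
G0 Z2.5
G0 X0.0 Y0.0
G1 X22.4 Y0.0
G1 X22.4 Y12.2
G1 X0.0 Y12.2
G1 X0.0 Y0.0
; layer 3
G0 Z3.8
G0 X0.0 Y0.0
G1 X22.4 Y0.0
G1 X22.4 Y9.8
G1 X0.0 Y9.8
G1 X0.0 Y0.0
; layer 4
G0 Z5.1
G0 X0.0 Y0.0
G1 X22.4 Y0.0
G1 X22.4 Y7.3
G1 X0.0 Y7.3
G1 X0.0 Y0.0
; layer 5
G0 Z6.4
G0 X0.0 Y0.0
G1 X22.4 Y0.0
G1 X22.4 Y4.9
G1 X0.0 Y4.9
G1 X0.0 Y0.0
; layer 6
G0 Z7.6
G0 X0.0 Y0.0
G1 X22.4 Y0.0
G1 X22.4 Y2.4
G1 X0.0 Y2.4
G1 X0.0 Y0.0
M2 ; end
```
solid part
  facet normal 0.0000 0.0000 -1.0000
    outer loop
      vertex 22.4 17.1 0.0
      vertex 22.4 0.0 0.0
      vertex 0.0 0.0 0.0
    endloop
  endfacet
  facet normal 0.0000 0.0000 -1.0000
    outer loop
      vertex 0.0 17.1 0.0
      vertex 22.4 17.1 0.0
      vertex 0.0 0.0 0.0
    endloop
  endfacet
  facet normal 0.0000 -1.0000 0.0000
    outer loop
      vertex 0.0 0.0 0.0
      vertex 22.4 0.0 0.0
      vertex 22.4 0.0 8.9
    endloop
  endfacet
  facet normal 0.0000 -1.0000 0.0000
    outer loop
      vertex 0.0 0.0 0.0
      vertex 22.4 0.0 8.9
      vertex 0.0 0.0 8.9
    endloop
  endfacet
  facet normal 0.0000 0.4617 0.8870
    outer loop
      vertex 0.0 0.0 8.9
      vertex 22.4 0.0 8.9
      vertex 22.4 17.1 0.0
    endloop
  endfacet
  facet normal 0.0000 0.4617 0.8870
    outer loop
      vertex 0.0 0.0 8.9
      vertex 22.4 17.1 0.0
      vertex 0.0 17.1 0.0
    endloop
  endfacet
  facet normal -1.0000 0.0000 0.0000
    outer loop
      vertex 0.0 0.0 8.9
      vertex 0.0 17.1 0.0
      vertex 0.0 0.0 0.0
    endloop
  endfacet
  facet normal 1.0000 0.0000 0.0000
    outer loop
      vertex 22.4 0.0 0.0
      vertex 22.4 17.1 0.0
      vertex 22.4 0.0 8.9
    endloop
  endfacet
endsolid part

The G0 Z moves step by Δz≈1.3 mm. The G1 loops shrink linearly with z, so the solid tapers from its base footprint up to z≈8.9. Closing with a flat bottom cap and the tapered top and triangulating gives 8 facets — a wedge (ramp): 22.4 × 17.1 mm base, rising to 8.9 mm along the y=0 edge and sloping linearly to z=0 at y=17.1.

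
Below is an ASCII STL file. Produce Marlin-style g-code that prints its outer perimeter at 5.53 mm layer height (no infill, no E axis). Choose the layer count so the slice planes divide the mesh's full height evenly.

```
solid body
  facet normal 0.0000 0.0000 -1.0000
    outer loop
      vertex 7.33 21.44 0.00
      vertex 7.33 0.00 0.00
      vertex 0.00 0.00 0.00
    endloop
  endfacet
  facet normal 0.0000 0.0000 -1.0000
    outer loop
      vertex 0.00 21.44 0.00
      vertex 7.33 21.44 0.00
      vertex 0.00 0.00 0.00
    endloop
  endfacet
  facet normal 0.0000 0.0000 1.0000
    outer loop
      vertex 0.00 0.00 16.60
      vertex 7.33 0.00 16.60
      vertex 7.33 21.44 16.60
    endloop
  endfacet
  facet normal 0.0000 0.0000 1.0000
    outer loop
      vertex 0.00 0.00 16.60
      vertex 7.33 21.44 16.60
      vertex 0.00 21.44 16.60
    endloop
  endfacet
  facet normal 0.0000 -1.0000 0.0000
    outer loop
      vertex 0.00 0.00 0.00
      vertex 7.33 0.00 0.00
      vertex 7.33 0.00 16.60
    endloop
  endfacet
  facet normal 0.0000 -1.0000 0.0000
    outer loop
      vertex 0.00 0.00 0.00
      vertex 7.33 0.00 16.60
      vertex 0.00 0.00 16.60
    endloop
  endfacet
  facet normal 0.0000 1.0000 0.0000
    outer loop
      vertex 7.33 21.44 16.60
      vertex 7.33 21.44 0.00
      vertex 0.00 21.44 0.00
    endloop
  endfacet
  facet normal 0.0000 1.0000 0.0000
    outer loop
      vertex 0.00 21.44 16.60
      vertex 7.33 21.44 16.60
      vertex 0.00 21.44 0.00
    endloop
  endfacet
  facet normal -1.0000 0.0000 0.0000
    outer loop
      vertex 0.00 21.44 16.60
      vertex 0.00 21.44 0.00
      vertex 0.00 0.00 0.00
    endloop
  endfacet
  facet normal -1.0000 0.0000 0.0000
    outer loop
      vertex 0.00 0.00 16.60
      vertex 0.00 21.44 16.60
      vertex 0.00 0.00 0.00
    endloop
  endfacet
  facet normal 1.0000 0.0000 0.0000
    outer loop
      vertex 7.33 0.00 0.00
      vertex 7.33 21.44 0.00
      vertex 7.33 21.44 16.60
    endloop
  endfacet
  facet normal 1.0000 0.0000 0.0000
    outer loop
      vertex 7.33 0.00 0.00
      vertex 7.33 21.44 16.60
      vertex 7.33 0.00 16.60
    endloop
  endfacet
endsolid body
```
; perimeter-only toolpath
G21 ; units = mm
G90 ; absolute positioning
G28 ; home
; layer 1
G0 Z5.53
G0 X0.00 Y0.00
G1 X7.33 Y0.00
G1 X7.33 Y21.44
G1 X0.00 Y21.44
G1 X0.00 Y0.00
; layer 2
G0 Z11.07
G0 X0.00 Y0.00
G1 X7.33 Y0.00
G1 X7.33 Y21.44
G1 X0.00 Y21.44
G1 X0.00 Y0.00
; layer 3
G0 Z16.60
G0 X0.00 Y0.00
G1 X7.33 Y0.00
G1 X7.33 Y21.44
G1 X0.00 Y21.44
G1 X0.00 Y0.00
M2 ; end

The solid is a rectangular box, roughly 7.33 × 21.4 mm footprint and 16.6 mm tall. Slicing at Δz = 5.53 mm — 3 equal slices spanning the solid's height, so layer i sits at z = i·h/3 — gives 3 non-empty perimeters. Each is a 4-segment closed polygon; G0 lifts to the layer z and rapids to the start vertex, then G1 traces the edges.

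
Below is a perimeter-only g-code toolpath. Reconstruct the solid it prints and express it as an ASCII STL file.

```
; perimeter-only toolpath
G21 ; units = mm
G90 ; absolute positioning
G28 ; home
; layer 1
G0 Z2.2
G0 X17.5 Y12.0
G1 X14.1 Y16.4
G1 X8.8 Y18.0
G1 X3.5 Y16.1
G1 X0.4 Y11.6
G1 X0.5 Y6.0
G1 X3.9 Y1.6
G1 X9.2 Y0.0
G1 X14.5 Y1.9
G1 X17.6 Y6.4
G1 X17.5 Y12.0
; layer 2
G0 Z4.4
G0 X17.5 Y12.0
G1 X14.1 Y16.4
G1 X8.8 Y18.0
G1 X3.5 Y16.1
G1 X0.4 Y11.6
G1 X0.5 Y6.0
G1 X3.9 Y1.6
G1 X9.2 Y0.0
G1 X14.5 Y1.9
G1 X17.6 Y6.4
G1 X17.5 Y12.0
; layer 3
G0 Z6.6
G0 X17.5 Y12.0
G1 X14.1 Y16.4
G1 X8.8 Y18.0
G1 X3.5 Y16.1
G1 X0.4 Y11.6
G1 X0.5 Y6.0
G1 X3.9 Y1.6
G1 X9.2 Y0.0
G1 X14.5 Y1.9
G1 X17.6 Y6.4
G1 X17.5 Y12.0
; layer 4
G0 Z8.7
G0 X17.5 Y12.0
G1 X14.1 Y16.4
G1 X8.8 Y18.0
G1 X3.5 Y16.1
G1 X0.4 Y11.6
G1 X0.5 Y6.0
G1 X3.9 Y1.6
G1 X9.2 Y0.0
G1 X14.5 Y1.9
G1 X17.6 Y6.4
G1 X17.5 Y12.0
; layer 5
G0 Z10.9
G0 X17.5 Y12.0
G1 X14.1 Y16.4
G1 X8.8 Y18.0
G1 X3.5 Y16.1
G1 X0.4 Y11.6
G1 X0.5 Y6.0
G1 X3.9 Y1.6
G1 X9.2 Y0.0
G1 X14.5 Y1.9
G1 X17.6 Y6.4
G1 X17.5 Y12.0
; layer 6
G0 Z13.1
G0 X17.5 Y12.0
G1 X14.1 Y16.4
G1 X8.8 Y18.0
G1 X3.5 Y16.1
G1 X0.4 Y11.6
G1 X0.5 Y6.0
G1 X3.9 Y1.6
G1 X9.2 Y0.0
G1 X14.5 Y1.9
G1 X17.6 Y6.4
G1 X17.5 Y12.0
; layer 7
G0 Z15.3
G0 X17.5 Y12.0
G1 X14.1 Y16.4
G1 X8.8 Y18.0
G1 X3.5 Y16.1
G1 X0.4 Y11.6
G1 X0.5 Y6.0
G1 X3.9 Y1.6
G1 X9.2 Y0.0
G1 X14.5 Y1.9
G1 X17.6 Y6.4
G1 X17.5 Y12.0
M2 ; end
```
solid part
  facet normal 0.0000 0.0000 -1.0000
    outer loop
      vertex 8.8 18.0 0.0
      vertex 14.1 16.4 0.0
      vertex 17.5 12.0 0.0
    endloop
  endfacet
  facet normal 0.0000 0.0000 -1.0000
    outer loop
      vertex 3.5 16.1 0.0
      vertex 8.8 18.0 0.0
      vertex 17.5 12.0 0.0
    endloop
  endfacet
  facet normal 0.0000 0.0000 -1.0000
    outer loop
      vertex 0.4 11.6 0.0
      vertex 3.5 16.1 0.0
      vertex 17.5 12.0 0.0
    endloop
  endfacet
  facet normal 0.0000 0.0000 -1.0000
    outer loop
      vertex 0.5 6.0 0.0
      vertex 0.4 11.6 0.0
      vertex 17.5 12.0 0.0
    endloop
  endfacet
  facet normal 0.0000 0.0000 -1.0000
    outer loop
      vertex 3.9 1.6 0.0
      vertex 0.5 6.0 0.0
      vertex 17.5 12.0 0.0
    endloop
  endfacet
  facet normal 0.0000 0.0000 -1.0000
    outer loop
      vertex 9.2 0.0 0.0
      vertex 3.9 1.6 0.0
      vertex 17.5 12.0 0.0
    endloop
  endfacet
  facet normal 0.0000 0.0000 -1.0000
    outer loop
      vertex 14.5 1.9 0.0
      vertex 9.2 0.0 0.0
      vertex 17.5 12.0 0.0
    endloop
  endfacet
  facet normal 0.0000 0.0000 -1.0000
    outer loop
      vertex 17.6 6.4 0.0
      vertex 14.5 1.9 0.0
      vertex 17.5 12.0 0.0
    endloop
  endfacet
  facet normal 0.0000 0.0000 1.0000
    outer loop
      vertex 17.5 12.0 15.3
      vertex 14.1 16.4 15.3
      vertex 8.8 18.0 15.3
    endloop
  endfacet
  facet normal 0.0000 0.0000 1.0000
    outer loop
      vertex 17.5 12.0 15.3
      vertex 8.8 18.0 15.3
      vertex 3.5 16.1 15.3
    endloop
  endfacet
  facet normal 0.0000 0.0000 1.0000
    outer loop
      vertex 17.5 12.0 15.3
      vertex 3.5 16.1 15.3
      vertex 0.4 11.6 15.3
    endloop
  endfacet
  facet normal 0.0000 0.0000 1.0000
    outer loop
      vertex 17.5 12.0 15.3
      vertex 0.4 11.6 15.3
      vertex 0.5 6.0 15.3
    endloop
  endfacet
  facet normal 0.0000 0.0000 1.0000
    outer loop
      vertex 17.5 12.0 15.3
      vertex 0.5 6.0 15.3
      vertex 3.9 1.6 15.3
    endloop
  endfacet
  facet normal 0.0000 0.0000 1.0000
    outer loop
      vertex 17.5 12.0 15.3
      vertex 3.9 1.6 15.3
      vertex 9.2 0.0 15.3
    endloop
  endfacet
  facet normal 0.0000 0.0000 1.0000
    outer loop
      vertex 17.5 12.0 15.3
      vertex 9.2 0.0 15.3
      vertex 14.5 1.9 15.3
    endloop
  endfacet
  facet normal 0.0000 0.0000 1.0000
    outer loop
      vertex 17.5 12.0 15.3
      vertex 14.5 1.9 15.3
      vertex 17.6 6.4 15.3
    endloop
  endfacet
  facet normal 0.7913 0.6114 0.0000
    outer loop
      vertex 17.5 12.0 0.0
      vertex 14.1 16.4 0.0
      vertex 14.1 16.4 15.3
    endloop
  endfacet
  facet normal 0.7913 0.6114 0.0000
    outer loop
      vertex 17.5 12.0 0.0
      vertex 14.1 16.4 15.3
      vertex 17.5 12.0 15.3
    endloop
  endfacet
  facet normal 0.2890 0.9573 0.0000
    outer loop
      vertex 14.1 16.4 0.0
      vertex 8.8 18.0 0.0
      vertex 8.8 18.0 15.3
    endloop
  endfacet
  facet normal 0.2890 0.9573 0.0000
    outer loop
      vertex 14.1 16.4 0.0
      vertex 8.8 18.0 15.3
      vertex 14.1 16.4 15.3
    endloop
  endfacet
  facet normal -0.3375 0.9413 0.0000
    outer loop
      vertex 8.8 18.0 0.0
      vertex 3.5 16.1 0.0
      vertex 3.5 16.1 15.3
    endloop
  endfacet
  facet normal -0.3375 0.9413 0.0000
    outer loop
      vertex 8.8 18.0 0.0
      vertex 3.5 16.1 15.3
      vertex 8.8 18.0 15.3
    endloop
  endfacet
  facet normal -0.8235 0.5673 0.0000
    outer loop
      vertex 3.5 16.1 0.0
      vertex 0.4 11.6 0.0
      vertex 0.4 11.6 15.3
    endloop
  endfacet
  facet normal -0.8235 0.5673 0.0000
    outer loop
      vertex 3.5 16.1 0.0
      vertex 0.4 11.6 15.3
      vertex 3.5 16.1 15.3
    endloop
  endfacet
  facet normal -0.9998 -0.0179 0.0000
    outer loop
      vertex 0.4 11.6 0.0
      vertex 0.5 6.0 0.0
      vertex 0.5 6.0 15.3
    endloop
  endfacet
  facet normal -0.9998 -0.0179 0.0000
    outer loop
      vertex 0.4 11.6 0.0
      vertex 0.5 6.0 15.3
      vertex 0.4 11.6 15.3
    endloop
  endfacet
  facet normal -0.7913 -0.6114 0.0000
    outer loop
      vertex 0.5 6.0 0.0
      vertex 3.9 1.6 0.0
      vertex 3.9 1.6 15.3
    endloop
  endfacet
  facet normal -0.7913 -0.6114 0.0000
    outer loop
      vertex 0.5 6.0 0.0
      vertex 3.9 1.6 15.3
      vertex 0.5 6.0 15.3
    endloop
  endfacet
  facet normal -0.2890 -0.9573 0.0000
    outer loop
      vertex 3.9 1.6 0.0
      vertex 9.2 0.0 0.0
      vertex 9.2 0.0 15.3
    endloop
  endfacet
  facet normal -0.2890 -0.9573 0.0000
    outer loop
      vertex 3.9 1.6 0.0
      vertex 9.2 0.0 15.3
      vertex 3.9 1.6 15.3
    endloop
  endfacet
  facet normal 0.3375 -0.9413 0.0000
    outer loop
      vertex 9.2 0.0 0.0
      vertex 14.5 1.9 0.0
      vertex 14.5 1.9 15.3
    endloop
  endfacet
  facet normal 0.3375 -0.9413 0.0000
    outer loop
      vertex 9.2 0.0 0.0
      vertex 14.5 1.9 15.3
      vertex 9.2 0.0 15.3
    endloop
  endfacet
  facet normal 0.8235 -0.5673 0.0000
    outer loop
      vertex 14.5 1.9 0.0
      vertex 17.6 6.4 0.0
      vertex 17.6 6.4 15.3
    endloop
  endfacet
  facet normal 0.8235 -0.5673 0.0000
    outer loop
      vertex 14.5 1.9 0.0
      vertex 17.6 6.4 15.3
      vertex 14.5 1.9 15.3
    endloop
  endfacet
  facet normal 0.9998 0.0179 0.0000
    outer loop
      vertex 17.6 6.4 0.0
      vertex 17.5 12.0 0.0
      vertex 17.5 12.0 15.3
    endloop
  endfacet
  facet normal 0.9998 0.0179 0.0000
    outer loop
      vertex 17.6 6.4 0.0
      vertex 17.5 12.0 15.3
      vertex 17.6 6.4 15.3
    endloop
  endfacet
endsolid part

The G0 Z moves step by Δz≈2.2 mm. Every layer's G1 loop is the same polygon, so the solid is a straight extrusion of it from z=0 to z≈15.3. Closing with flat bottom and top caps and triangulating gives 36 facets — a regular 10-sided prism (a cylinder approximated with 10 flat sides), circumscribed radius ≈ 9 mm, height ≈ 15.3 mm.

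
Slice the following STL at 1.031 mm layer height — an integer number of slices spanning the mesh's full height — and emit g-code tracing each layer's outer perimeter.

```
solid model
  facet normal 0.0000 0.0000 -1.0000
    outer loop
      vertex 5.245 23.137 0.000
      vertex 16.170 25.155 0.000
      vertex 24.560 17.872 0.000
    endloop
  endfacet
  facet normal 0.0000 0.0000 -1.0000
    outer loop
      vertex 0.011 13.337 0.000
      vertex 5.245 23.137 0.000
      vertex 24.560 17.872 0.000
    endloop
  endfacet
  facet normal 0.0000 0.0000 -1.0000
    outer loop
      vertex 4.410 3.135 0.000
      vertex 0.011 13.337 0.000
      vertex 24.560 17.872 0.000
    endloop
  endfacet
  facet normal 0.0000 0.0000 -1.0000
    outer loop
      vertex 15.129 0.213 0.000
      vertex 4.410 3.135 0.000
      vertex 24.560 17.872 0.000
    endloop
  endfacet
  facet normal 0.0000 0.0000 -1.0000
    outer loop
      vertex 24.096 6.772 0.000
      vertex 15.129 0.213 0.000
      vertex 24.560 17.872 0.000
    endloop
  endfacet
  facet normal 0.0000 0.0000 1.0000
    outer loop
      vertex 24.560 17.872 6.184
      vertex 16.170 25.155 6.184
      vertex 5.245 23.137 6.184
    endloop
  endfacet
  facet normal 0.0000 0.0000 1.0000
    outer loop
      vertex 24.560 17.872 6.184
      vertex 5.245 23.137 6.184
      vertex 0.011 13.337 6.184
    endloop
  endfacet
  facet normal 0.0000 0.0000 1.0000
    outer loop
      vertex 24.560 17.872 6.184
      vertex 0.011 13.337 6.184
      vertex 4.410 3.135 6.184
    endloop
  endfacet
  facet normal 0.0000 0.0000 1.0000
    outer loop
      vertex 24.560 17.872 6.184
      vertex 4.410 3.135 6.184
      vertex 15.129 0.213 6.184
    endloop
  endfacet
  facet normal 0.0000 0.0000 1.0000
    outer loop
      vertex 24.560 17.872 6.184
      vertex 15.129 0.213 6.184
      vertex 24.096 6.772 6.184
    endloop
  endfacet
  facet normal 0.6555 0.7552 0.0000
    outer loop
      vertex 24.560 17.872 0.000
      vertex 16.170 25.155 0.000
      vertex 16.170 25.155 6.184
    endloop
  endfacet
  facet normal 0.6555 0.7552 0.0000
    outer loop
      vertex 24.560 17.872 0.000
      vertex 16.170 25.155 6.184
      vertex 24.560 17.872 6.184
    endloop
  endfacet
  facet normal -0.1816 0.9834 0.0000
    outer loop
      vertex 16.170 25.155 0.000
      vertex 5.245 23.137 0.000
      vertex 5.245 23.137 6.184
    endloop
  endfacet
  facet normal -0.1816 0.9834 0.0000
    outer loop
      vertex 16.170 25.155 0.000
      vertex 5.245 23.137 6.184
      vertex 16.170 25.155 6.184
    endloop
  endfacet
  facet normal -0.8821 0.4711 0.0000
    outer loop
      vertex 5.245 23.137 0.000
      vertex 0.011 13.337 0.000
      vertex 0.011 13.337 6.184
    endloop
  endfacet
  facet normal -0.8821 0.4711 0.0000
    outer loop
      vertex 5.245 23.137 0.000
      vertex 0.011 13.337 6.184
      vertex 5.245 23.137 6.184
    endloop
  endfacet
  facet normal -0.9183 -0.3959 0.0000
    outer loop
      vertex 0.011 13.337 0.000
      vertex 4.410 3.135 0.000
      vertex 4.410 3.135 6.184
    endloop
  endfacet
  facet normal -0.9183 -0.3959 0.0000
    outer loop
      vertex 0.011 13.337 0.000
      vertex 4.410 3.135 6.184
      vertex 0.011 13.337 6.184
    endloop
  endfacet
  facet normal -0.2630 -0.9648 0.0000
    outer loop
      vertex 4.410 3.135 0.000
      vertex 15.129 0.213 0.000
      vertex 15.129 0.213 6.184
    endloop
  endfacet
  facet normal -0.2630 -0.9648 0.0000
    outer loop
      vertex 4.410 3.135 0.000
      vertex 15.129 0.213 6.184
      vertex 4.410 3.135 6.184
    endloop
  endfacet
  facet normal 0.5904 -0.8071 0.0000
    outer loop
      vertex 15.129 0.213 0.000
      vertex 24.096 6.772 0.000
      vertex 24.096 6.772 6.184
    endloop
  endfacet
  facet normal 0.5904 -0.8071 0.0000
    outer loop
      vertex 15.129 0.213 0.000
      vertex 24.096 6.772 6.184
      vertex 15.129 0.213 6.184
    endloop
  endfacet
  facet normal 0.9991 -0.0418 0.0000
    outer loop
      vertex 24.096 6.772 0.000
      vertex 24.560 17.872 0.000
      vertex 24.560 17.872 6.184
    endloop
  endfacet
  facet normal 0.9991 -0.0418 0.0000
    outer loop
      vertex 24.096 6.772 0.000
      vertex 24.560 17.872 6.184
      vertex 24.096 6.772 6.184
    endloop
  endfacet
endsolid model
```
; perimeter-only toolpath
G21 ; units = mm
G90 ; absolute positioning
G28 ; home
; layer 1
G0 Z1.031
G0 X24.560 Y17.872
G1 X16.170 Y25.155
G1 X5.245 Y23.137
G1 X0.011 Y13.337
G1 X4.410 Y3.135
G1 X15.129 Y0.213
G1 X24.096 Y6.772
G1 X24.560 Y17.872
; layer 2
G0 Z2.061
G0 X24.560 Y17.872
G1 X16.170 Y25.155
G1 X5.245 Y23.137
G1 X0.011 Y13.337
G1 X4.410 Y3.135
G1 X15.129 Y0.213
G1 X24.096 Y6.772
G1 X24.560 Y17.872
; layer 3
G0 Z3.092
G0 X24.560 Y17.872
G1 X16.170 Y25.155
G1 X5.245 Y23.137
G1 X0.011 Y13.337
G1 X4.410 Y3.135
G1 X15.129 Y0.213
G1 X24.096 Y6.772
G1 X24.560 Y17.872
; layer 4
G0 Z4.123
G0 X24.560 Y17.872
G1 X16.170 Y25.155
G1 X5.245 Y23.137
G1 X0.011 Y13.337
G1 X4.410 Y3.135
G1 X15.129 Y0.213
G1 X24.096 Y6.772
G1 X24.560 Y17.872
; layer 5
G0 Z5.153
G0 X24.560 Y17.872
G1 X16.170 Y25.155
G1 X5.245 Y23.137
G1 X0.011 Y13.337
G1 X4.410 Y3.135
G1 X15.129 Y0.213
G1 X24.096 Y6.772
G1 X24.560 Y17.872
; layer 6
G0 Z6.184
G0 X24.560 Y17.872
G1 X16.170 Y25.155
G1 X5.245 Y23.137
G1 X0.011 Y13.337
G1 X4.410 Y3.135
G1 X15.129 Y0.213
G1 X24.096 Y6.772
G1 X24.560 Y17.872
M2 ; end

The solid is a regular 7-sided prism (a cylinder approximated with 7 flat sides), circumscribed radius ≈ 12.8 mm, height ≈ 6.18 mm. Slicing at Δz = 1.031 mm — 6 equal slices spanning the solid's height, so layer i sits at z = i·h/6 — gives 6 non-empty perimeters. Each is a 7-segment closed polygon; G0 lifts to the layer z and rapids to the start vertex, then G1 traces the edges.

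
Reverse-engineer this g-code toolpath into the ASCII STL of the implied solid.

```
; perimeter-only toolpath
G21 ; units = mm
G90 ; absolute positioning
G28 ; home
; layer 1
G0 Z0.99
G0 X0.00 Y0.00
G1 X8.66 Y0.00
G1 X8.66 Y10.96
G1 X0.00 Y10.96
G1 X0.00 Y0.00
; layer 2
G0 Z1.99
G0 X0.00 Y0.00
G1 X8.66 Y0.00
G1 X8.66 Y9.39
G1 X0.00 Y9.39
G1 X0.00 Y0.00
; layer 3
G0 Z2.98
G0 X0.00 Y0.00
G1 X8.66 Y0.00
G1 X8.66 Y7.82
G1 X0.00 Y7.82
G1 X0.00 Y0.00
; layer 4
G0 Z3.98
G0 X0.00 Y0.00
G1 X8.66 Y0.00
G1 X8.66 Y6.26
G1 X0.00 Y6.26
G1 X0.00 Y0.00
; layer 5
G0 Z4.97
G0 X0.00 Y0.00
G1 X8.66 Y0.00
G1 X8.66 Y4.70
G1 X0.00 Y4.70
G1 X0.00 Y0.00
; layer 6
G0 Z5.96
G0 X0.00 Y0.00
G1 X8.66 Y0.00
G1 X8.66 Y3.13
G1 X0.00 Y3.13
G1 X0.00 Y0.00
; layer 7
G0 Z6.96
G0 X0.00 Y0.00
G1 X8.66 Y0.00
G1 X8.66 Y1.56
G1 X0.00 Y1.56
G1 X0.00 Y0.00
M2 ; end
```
solid part
  facet normal 0.0000 0.0000 -1.0000
    outer loop
      vertex 8.66 12.52 0.00
      vertex 8.66 0.00 0.00
      vertex 0.00 0.00 0.00
    endloop
  endfacet
  facet normal 0.0000 0.0000 -1.0000
    outer loop
      vertex 0.00 12.52 0.00
      vertex 8.66 12.52 0.00
      vertex 0.00 0.00 0.00
    endloop
  endfacet
  facet normal 0.0000 -1.0000 0.0000
    outer loop
      vertex 0.00 0.00 0.00
      vertex 8.66 0.00 0.00
      vertex 8.66 0.00 7.95
    endloop
  endfacet
  facet normal 0.0000 -1.0000 0.0000
    outer loop
      vertex 0.00 0.00 0.00
      vertex 8.66 0.00 7.95
      vertex 0.00 0.00 7.95
    endloop
  endfacet
  facet normal 0.0000 0.5360 0.8442
    outer loop
      vertex 0.00 0.00 7.95
      vertex 8.66 0.00 7.95
      vertex 8.66 12.52 0.00
    endloop
  endfacet
  facet normal 0.0000 0.5360 0.8442
    outer loop
      vertex 0.00 0.00 7.95
      vertex 8.66 12.52 0.00
      vertex 0.00 12.52 0.00
    endloop
  endfacet
  facet normal -1.0000 0.0000 0.0000
    outer loop
      vertex 0.00 0.00 7.95
      vertex 0.00 12.52 0.00
      vertex 0.00 0.00 0.00
    endloop
  endfacet
  facet normal 1.0000 0.0000 0.0000
    outer loop
      vertex 8.66 0.00 0.00
      vertex 8.66 12.52 0.00
      vertex 8.66 0.00 7.95
    endloop
  endfacet
endsolid part

The G0 Z moves step by Δz≈0.99 mm. The G1 loops shrink linearly with z, so the solid tapers from its base footprint up to z≈7.95. Closing with a flat bottom cap and the tapered top and triangulating gives 8 facets — a wedge (ramp): 8.66 × 12.5 mm base, rising to 7.95 mm along the y=0 edge and sloping linearly to z=0 at y=12.5.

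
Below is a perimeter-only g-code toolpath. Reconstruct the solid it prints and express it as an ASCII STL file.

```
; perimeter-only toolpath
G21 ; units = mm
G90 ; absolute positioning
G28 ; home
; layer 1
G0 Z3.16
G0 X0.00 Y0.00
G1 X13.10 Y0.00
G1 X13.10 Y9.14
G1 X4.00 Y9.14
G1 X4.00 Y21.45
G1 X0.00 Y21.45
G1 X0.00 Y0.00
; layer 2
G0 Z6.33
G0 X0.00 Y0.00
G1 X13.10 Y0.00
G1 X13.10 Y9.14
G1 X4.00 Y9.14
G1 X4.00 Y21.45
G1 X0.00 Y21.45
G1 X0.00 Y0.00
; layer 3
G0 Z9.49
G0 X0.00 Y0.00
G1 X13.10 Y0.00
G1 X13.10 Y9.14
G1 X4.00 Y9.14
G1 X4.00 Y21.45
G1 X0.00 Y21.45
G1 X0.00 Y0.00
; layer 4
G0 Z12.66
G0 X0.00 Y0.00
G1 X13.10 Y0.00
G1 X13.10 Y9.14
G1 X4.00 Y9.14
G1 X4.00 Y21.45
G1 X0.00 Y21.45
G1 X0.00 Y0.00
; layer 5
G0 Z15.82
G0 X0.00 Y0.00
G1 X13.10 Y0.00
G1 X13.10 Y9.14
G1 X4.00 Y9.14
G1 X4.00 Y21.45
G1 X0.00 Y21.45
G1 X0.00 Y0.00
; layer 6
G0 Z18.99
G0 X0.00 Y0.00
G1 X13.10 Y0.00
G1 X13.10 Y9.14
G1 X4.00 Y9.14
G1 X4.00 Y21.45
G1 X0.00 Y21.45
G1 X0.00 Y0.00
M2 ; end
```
solid part
  facet normal 0.0000 0.0000 -1.0000
    outer loop
      vertex 13.10 9.14 0.00
      vertex 13.10 0.00 0.00
      vertex 0.00 0.00 0.00
    endloop
  endfacet
  facet normal 0.0000 0.0000 -1.0000
    outer loop
      vertex 4.00 9.14 0.00
      vertex 13.10 9.14 0.00
      vertex 0.00 0.00 0.00
    endloop
  endfacet
  facet normal 0.0000 0.0000 -1.0000
    outer loop
      vertex 4.00 21.45 0.00
      vertex 4.00 9.14 0.00
      vertex 0.00 0.00 0.00
    endloop
  endfacet
  facet normal 0.0000 0.0000 -1.0000
    outer loop
      vertex 0.00 21.45 0.00
      vertex 4.00 21.45 0.00
      vertex 0.00 0.00 0.00
    endloop
  endfacet
  facet normal 0.0000 0.0000 1.0000
    outer loop
      vertex 0.00 0.00 18.99
      vertex 13.10 0.00 18.99
      vertex 13.10 9.14 18.99
    endloop
  endfacet
  facet normal 0.0000 0.0000 1.0000
    outer loop
      vertex 0.00 0.00 18.99
      vertex 13.10 9.14 18.99
      vertex 4.00 9.14 18.99
    endloop
  endfacet
  facet normal 0.0000 0.0000 1.0000
    outer loop
      vertex 0.00 0.00 18.99
      vertex 4.00 9.14 18.99
      vertex 4.00 21.45 18.99
    endloop
  endfacet
  facet normal 0.0000 0.0000 1.0000
    outer loop
      vertex 0.00 0.00 18.99
      vertex 4.00 21.45 18.99
      vertex 0.00 21.45 18.99
    endloop
  endfacet
  facet normal 0.0000 -1.0000 0.0000
    outer loop
      vertex 0.00 0.00 0.00
      vertex 13.10 0.00 0.00
      vertex 13.10 0.00 18.99
    endloop
  endfacet
  facet normal 0.0000 -1.0000 0.0000
    outer loop
      vertex 0.00 0.00 0.00
      vertex 13.10 0.00 18.99
      vertex 0.00 0.00 18.99
    endloop
  endfacet
  facet normal 1.0000 0.0000 0.0000
    outer loop
      vertex 13.10 0.00 0.00
      vertex 13.10 9.14 0.00
      vertex 13.10 9.14 18.99
    endloop
  endfacet
  facet normal 1.0000 0.0000 0.0000
    outer loop
      vertex 13.10 0.00 0.00
      vertex 13.10 9.14 18.99
      vertex 13.10 0.00 18.99
    endloop
  endfacet
  facet normal 0.0000 1.0000 0.0000
    outer loop
      vertex 13.10 9.14 0.00
      vertex 4.00 9.14 0.00
      vertex 4.00 9.14 18.99
    endloop
  endfacet
  facet normal 0.0000 1.0000 0.0000
    outer loop
      vertex 13.10 9.14 0.00
      vertex 4.00 9.14 18.99
      vertex 13.10 9.14 18.99
    endloop
  endfacet
  facet normal 1.0000 0.0000 0.0000
    outer loop
      vertex 4.00 9.14 0.00
      vertex 4.00 21.45 0.00
      vertex 4.00 21.45 18.99
    endloop
  endfacet
  facet normal 1.0000 0.0000 0.0000
    outer loop
      vertex 4.00 9.14 0.00
      vertex 4.00 21.45 18.99
      vertex 4.00 9.14 18.99
    endloop
  endfacet
  facet normal 0.0000 1.0000 0.0000
    outer loop
      vertex 4.00 21.45 0.00
      vertex 0.00 21.45 0.00
      vertex 0.00 21.45 18.99
    endloop
  endfacet
  facet normal 0.0000 1.0000 0.0000
    outer loop
      vertex 4.00 21.45 0.00
      vertex 0.00 21.45 18.99
      vertex 4.00 21.45 18.99
    endloop
  endfacet
  facet normal -1.0000 0.0000 0.0000
    outer loop
      vertex 0.00 21.45 0.00
      vertex 0.00 0.00 0.00
      vertex 0.00 0.00 18.99
    endloop
  endfacet
  facet normal -1.0000 0.0000 0.0000
    outer loop
      vertex 0.00 21.45 0.00
      vertex 0.00 0.00 18.99
      vertex 0.00 21.45 18.99
    endloop
  endfacet
endsolid part

The G0 Z moves step by Δz≈3.16 mm. Every layer's G1 loop is the same polygon, so the solid is a straight extrusion of it from z=0 to z≈19. Closing with flat bottom and top caps and triangulating gives 20 facets — an L-shaped prism: outer 13.1 × 21.4 mm, arm thicknesses ≈ 9.14 mm (horizontal) and 4 mm (vertical), extruded 19 mm in z.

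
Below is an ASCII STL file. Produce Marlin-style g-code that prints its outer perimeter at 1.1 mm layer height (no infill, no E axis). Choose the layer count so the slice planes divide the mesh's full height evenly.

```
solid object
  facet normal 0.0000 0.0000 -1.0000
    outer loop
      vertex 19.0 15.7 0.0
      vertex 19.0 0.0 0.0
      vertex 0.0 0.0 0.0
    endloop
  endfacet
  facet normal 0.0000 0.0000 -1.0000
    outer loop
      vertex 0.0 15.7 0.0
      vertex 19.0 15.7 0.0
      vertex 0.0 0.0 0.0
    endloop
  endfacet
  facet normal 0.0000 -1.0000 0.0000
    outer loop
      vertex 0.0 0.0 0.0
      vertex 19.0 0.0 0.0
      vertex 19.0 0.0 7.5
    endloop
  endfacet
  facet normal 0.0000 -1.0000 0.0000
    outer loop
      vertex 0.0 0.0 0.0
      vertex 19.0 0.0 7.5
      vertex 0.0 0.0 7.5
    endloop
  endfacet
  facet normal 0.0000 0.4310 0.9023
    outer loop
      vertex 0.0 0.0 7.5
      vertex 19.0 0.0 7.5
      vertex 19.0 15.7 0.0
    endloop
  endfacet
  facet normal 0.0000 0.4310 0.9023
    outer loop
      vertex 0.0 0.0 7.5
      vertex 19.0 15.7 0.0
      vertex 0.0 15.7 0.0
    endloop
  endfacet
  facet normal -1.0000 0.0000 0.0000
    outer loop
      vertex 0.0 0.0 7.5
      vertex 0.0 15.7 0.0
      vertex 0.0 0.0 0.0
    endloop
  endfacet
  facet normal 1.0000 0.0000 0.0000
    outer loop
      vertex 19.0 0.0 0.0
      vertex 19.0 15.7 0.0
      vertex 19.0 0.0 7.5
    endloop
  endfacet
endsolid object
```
; perimeter-only toolpath
G21 ; units = mm
G90 ; absolute positioning
G28 ; home
; layer 1
G0 Z1.1
G0 X0.0 Y0.0
G1 X19.0 Y0.0
G1 X19.0 Y13.5
G1 X0.0 Y13.5
G1 X0.0 Y0.0
; layer 2
G0 Z2.1
G0 X0.0 Y0.0
G1 X19.0 Y0.0
G1 X19.0 Y11.2
G1 X0.0 Y11.2
G1 X0.0 Y0.0
; layer 3
G0 Z3.2
G0 X0.0 Y0.0
G1 X19.0 Y0.0
G1 X19.0 Y9.0
G1 X0.0 Y9.0
G1 X0.0 Y0.0
; layer 4
G0 Z4.3
G0 X0.0 Y0.0
G1 X19.0 Y0.0
G1 X19.0 Y6.7
G1 X0.0 Y6.7
G1 X0.0 Y0.0
; layer 5
G0 Z5.4
G0 X0.0 Y0.0
G1 X19.0 Y0.0
G1 X19.0 Y4.5
G1 X0.0 Y4.5
G1 X0.0 Y0.0
; layer 6
G0 Z6.4
G0 X0.0 Y0.0
G1 X19.0 Y0.0
G1 X19.0 Y2.2
G1 X0.0 Y2.2
G1 X0.0 Y0.0
M2 ; end

The solid is a wedge (ramp): 19 × 15.7 mm base, rising to 7.5 mm along the y=0 edge and sloping linearly to z=0 at y=15.7. Slicing at Δz = 1.1 mm — 7 equal slices spanning the solid's height, so layer i sits at z = i·h/7 — gives 6 non-empty perimeters. Each is a 4-segment closed polygon; G0 lifts to the layer z and rapids to the start vertex, then G1 traces the edges. The cross-section shrinks linearly with z (the slice at the apex is degenerate and omitted).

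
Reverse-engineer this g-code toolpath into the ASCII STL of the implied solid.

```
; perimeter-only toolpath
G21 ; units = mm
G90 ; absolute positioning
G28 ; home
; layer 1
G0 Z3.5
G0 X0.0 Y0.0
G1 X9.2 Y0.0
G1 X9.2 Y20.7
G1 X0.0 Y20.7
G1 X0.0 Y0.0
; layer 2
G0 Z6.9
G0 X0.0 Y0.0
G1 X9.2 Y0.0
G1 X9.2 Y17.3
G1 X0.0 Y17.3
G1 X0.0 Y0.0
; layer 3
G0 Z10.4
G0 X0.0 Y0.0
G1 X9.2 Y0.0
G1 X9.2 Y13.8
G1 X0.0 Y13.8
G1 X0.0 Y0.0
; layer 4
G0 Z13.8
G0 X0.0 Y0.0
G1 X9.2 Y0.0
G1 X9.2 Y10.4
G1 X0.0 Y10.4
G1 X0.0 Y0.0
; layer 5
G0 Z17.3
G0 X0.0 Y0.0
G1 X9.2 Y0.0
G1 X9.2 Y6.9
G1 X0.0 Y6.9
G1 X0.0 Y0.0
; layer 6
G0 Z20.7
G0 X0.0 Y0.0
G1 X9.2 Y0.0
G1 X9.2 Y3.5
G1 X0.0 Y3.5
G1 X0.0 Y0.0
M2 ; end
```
solid part
  facet normal 0.0000 0.0000 -1.0000
    outer loop
      vertex 9.2 24.2 0.0
      vertex 9.2 0.0 0.0
      vertex 0.0 0.0 0.0
    endloop
  endfacet
  facet normal 0.0000 0.0000 -1.0000
    outer loop
      vertex 0.0 24.2 0.0
      vertex 9.2 24.2 0.0
      vertex 0.0 0.0 0.0
    endloop
  endfacet
  facet normal 0.0000 -1.0000 0.0000
    outer loop
      vertex 0.0 0.0 0.0
      vertex 9.2 0.0 0.0
      vertex 9.2 0.0 24.2
    endloop
  endfacet
  facet normal 0.0000 -1.0000 0.0000
    outer loop
      vertex 0.0 0.0 0.0
      vertex 9.2 0.0 24.2
      vertex 0.0 0.0 24.2
    endloop
  endfacet
  facet normal 0.0000 0.7071 0.7071
    outer loop
      vertex 0.0 0.0 24.2
      vertex 9.2 0.0 24.2
      vertex 9.2 24.2 0.0
    endloop
  endfacet
  facet normal 0.0000 0.7071 0.7071
    outer loop
      vertex 0.0 0.0 24.2
      vertex 9.2 24.2 0.0
      vertex 0.0 24.2 0.0
    endloop
  endfacet
  facet normal -1.0000 0.0000 0.0000
    outer loop
      vertex 0.0 0.0 24.2
      vertex 0.0 24.2 0.0
      vertex 0.0 0.0 0.0
    endloop
  endfacet
  facet normal 1.0000 0.0000 0.0000
    outer loop
      vertex 9.2 0.0 0.0
      vertex 9.2 24.2 0.0
      vertex 9.2 0.0 24.2
    endloop
  endfacet
endsolid part

The G0 Z moves step by Δz≈3.5 mm. The G1 loops shrink linearly with z, so the solid tapers from its base footprint up to z≈24.2. Closing with a flat bottom cap and the tapered top and triangulating gives 8 facets — a wedge (ramp): 9.2 × 24.2 mm base, rising to 24.2 mm along the y=0 edge and sloping linearly to z=0 at y=24.2.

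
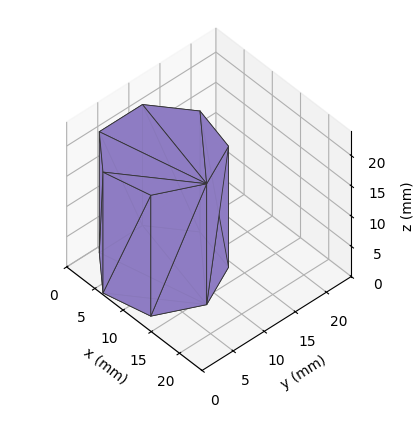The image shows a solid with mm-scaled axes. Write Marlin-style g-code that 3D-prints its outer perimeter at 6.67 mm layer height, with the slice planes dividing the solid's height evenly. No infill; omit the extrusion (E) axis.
Reading the render: the shape is a regular 7-sided prism (a cylinder approximated with 7 flat sides), circumscribed radius ≈ 8 mm, height ≈ 20 mm (dimensions read to the nearest mm from the axis ticks). For the g-code, the solid's height is divided into equal slices at the stated Δz and each level perimeter traced with G1 moves after a G0 lift.

; perimeter-only toolpath
G21 ; units = mm
G90 ; absolute positioning
G28 ; home
; layer 1
G0 Z6.67
G0 X16.00 Y8.00
G1 X12.99 Y14.25
G1 X6.22 Y15.80
G1 X0.79 Y11.47
G1 X0.79 Y4.53
G1 X6.22 Y0.20
G1 X12.99 Y1.75
G1 X16.00 Y8.00
; layer 2
G0 Z13.33
G0 X16.00 Y8.00
G1 X12.99 Y14.25
G1 X6.22 Y15.80
G1 X0.79 Y11.47
G1 X0.79 Y4.53
G1 X6.22 Y0.20
G1 X12.99 Y1.75
G1 X16.00 Y8.00
; layer 3
G0 Z20.00
G0 X16.00 Y8.00
G1 X12.99 Y14.25
G1 X6.22 Y15.80
G1 X0.79 Y11.47
G1 X0.79 Y4.53
G1 X6.22 Y0.20
G1 X12.99 Y1.75
G1 X16.00 Y8.00
M2 ; end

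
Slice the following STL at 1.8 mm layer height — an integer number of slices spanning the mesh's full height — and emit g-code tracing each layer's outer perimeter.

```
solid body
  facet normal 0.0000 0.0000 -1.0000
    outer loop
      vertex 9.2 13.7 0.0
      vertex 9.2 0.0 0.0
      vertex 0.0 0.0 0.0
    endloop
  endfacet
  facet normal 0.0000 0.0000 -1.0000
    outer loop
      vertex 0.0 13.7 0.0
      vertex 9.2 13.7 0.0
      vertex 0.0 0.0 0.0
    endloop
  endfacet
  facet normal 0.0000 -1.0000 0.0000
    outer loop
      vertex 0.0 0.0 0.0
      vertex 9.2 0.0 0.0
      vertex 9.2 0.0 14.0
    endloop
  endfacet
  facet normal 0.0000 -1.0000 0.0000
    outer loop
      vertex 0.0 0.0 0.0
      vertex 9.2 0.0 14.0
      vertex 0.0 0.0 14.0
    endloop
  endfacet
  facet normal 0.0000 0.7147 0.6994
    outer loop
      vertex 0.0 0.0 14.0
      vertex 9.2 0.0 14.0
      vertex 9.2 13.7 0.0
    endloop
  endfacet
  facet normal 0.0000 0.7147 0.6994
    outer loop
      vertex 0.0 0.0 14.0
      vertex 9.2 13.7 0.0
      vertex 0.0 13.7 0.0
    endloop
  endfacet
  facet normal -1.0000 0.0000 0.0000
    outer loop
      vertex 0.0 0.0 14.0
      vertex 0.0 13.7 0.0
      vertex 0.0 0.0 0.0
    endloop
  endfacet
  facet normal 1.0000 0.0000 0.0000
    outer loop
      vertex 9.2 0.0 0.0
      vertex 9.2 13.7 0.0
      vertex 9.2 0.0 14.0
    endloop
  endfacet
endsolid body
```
; perimeter-only toolpath
G21 ; units = mm
G90 ; absolute positioning
G28 ; home
; layer 1
G0 Z1.8
G0 X0.0 Y0.0
G1 X9.2 Y0.0
G1 X9.2 Y12.0
G1 X0.0 Y12.0
G1 X0.0 Y0.0
; layer 2
G0 Z3.5
G0 X0.0 Y0.0
G1 X9.2 Y0.0
G1 X9.2 Y10.3
G1 X0.0 Y10.3
G1 X0.0 Y0.0
; layer 3
G0 Z5.2
G0 X0.0 Y0.0
G1 X9.2 Y0.0
G1 X9.2 Y8.6
G1 X0.0 Y8.6
G1 X0.0 Y0.0
; layer 4
G0 Z7.0
G0 X0.0 Y0.0
G1 X9.2 Y0.0
G1 X9.2 Y6.8
G1 X0.0 Y6.8
G1 X0.0 Y0.0
; layer 5
G0 Z8.8
G0 X0.0 Y0.0
G1 X9.2 Y0.0
G1 X9.2 Y5.1
G1 X0.0 Y5.1
G1 X0.0 Y0.0
; layer 6
G0 Z10.5
G0 X0.0 Y0.0
G1 X9.2 Y0.0
G1 X9.2 Y3.4
G1 X0.0 Y3.4
G1 X0.0 Y0.0
; layer 7
G0 Z12.2
G0 X0.0 Y0.0
G1 X9.2 Y0.0
G1 X9.2 Y1.7
G1 X0.0 Y1.7
G1 X0.0 Y0.0
M2 ; end

The solid is a wedge (ramp): 9.2 × 13.7 mm base, rising to 14 mm along the y=0 edge and sloping linearly to z=0 at y=13.7. Slicing at Δz = 1.8 mm — 8 equal slices spanning the solid's height, so layer i sits at z = i·h/8 — gives 7 non-empty perimeters. Each is a 4-segment closed polygon; G0 lifts to the layer z and rapids to the start vertex, then G1 traces the edges. The cross-section shrinks linearly with z (the slice at the apex is degenerate and omitted).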